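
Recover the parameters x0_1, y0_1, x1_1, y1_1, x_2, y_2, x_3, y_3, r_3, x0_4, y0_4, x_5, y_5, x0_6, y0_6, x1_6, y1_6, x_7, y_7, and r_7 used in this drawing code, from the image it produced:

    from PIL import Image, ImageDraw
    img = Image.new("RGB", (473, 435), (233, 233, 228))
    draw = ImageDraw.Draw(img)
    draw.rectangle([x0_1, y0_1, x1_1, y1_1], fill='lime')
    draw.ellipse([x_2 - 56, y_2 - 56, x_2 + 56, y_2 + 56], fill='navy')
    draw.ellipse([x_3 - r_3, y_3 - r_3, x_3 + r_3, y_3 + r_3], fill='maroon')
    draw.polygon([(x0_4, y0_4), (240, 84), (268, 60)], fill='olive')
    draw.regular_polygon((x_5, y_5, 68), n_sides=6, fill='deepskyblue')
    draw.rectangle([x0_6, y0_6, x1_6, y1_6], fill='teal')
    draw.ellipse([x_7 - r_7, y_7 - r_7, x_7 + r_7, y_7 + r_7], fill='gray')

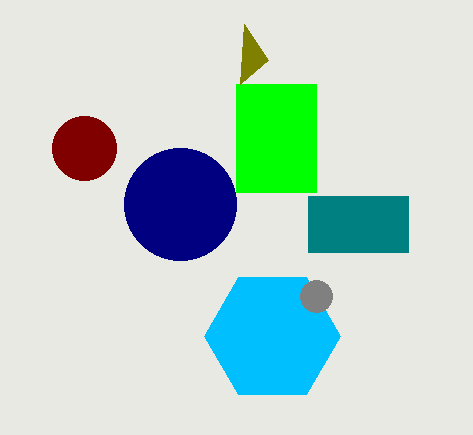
x0_1 = 236, y0_1 = 84, x1_1 = 316, y1_1 = 192, x_2 = 180, y_2 = 204, x_3 = 84, y_3 = 148, r_3 = 32, x0_4 = 244, y0_4 = 24, x_5 = 272, y_5 = 336, x0_6 = 308, y0_6 = 196, x1_6 = 408, y1_6 = 252, x_7 = 316, y_7 = 296, r_7 = 16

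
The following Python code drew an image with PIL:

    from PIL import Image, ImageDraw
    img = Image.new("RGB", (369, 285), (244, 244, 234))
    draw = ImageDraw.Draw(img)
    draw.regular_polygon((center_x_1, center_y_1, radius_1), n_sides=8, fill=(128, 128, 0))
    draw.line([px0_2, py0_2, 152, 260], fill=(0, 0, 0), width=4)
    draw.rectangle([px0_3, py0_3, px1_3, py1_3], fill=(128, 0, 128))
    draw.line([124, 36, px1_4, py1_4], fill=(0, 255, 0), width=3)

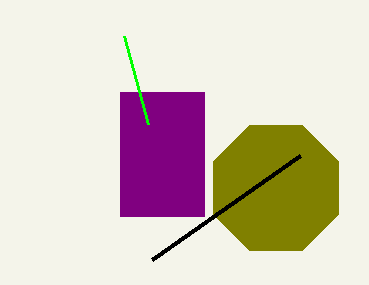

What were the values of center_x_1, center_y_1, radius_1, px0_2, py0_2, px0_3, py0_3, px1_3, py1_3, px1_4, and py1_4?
center_x_1 = 276; center_y_1 = 188; radius_1 = 68; px0_2 = 300; py0_2 = 156; px0_3 = 120; py0_3 = 92; px1_3 = 204; py1_3 = 216; px1_4 = 148; py1_4 = 124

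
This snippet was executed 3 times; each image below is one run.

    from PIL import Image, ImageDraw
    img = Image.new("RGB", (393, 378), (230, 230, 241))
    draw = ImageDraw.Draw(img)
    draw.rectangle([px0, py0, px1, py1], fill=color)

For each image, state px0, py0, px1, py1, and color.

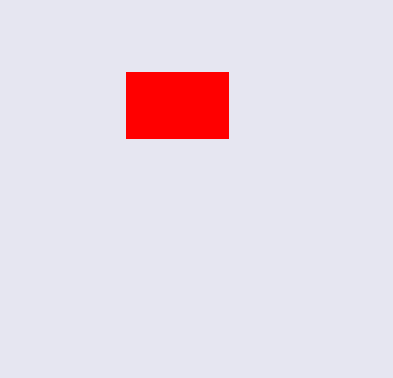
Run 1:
px0 = 126
py0 = 72
px1 = 228
py1 = 138
color = 'red'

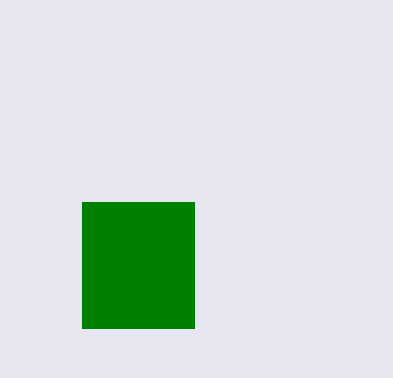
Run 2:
px0 = 82, py0 = 202, px1 = 194, py1 = 328, color = 'green'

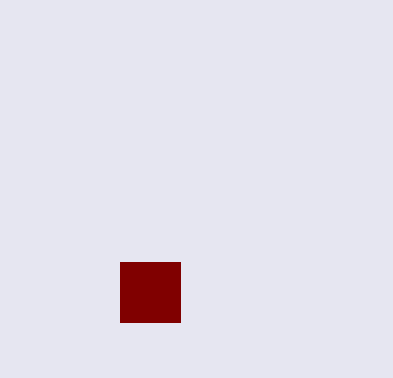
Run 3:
px0 = 120
py0 = 262
px1 = 180
py1 = 322
color = 'maroon'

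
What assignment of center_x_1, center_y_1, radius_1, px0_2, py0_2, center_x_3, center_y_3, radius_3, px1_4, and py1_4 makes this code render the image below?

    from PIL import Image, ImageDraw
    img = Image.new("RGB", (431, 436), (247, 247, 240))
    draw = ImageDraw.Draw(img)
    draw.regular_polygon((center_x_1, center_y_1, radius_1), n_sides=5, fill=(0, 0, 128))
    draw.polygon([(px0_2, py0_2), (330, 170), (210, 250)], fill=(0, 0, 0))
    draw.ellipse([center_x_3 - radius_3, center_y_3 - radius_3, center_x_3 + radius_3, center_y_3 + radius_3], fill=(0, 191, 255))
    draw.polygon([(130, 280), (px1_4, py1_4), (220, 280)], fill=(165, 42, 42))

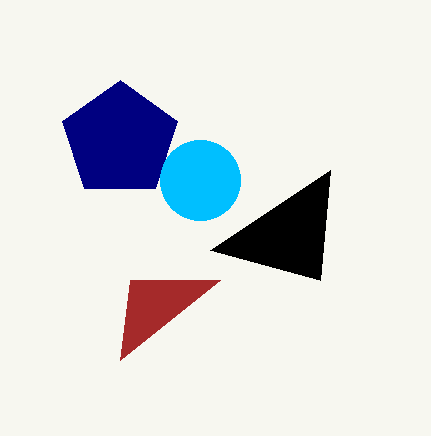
center_x_1 = 120, center_y_1 = 140, radius_1 = 60, px0_2 = 320, py0_2 = 280, center_x_3 = 200, center_y_3 = 180, radius_3 = 40, px1_4 = 120, py1_4 = 360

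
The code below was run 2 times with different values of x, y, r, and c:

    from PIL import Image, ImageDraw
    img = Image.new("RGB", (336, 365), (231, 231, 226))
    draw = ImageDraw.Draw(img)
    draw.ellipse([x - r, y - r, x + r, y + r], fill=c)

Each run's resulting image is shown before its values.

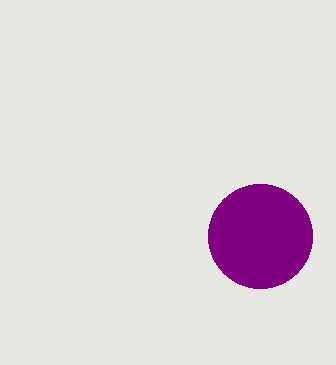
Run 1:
x = 260
y = 236
r = 52
c = 'purple'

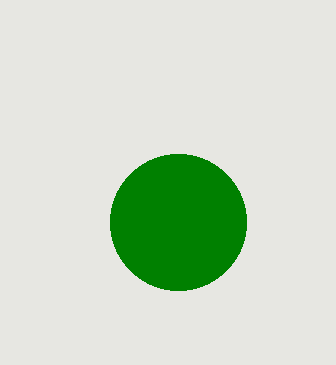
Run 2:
x = 178
y = 222
r = 68
c = 'green'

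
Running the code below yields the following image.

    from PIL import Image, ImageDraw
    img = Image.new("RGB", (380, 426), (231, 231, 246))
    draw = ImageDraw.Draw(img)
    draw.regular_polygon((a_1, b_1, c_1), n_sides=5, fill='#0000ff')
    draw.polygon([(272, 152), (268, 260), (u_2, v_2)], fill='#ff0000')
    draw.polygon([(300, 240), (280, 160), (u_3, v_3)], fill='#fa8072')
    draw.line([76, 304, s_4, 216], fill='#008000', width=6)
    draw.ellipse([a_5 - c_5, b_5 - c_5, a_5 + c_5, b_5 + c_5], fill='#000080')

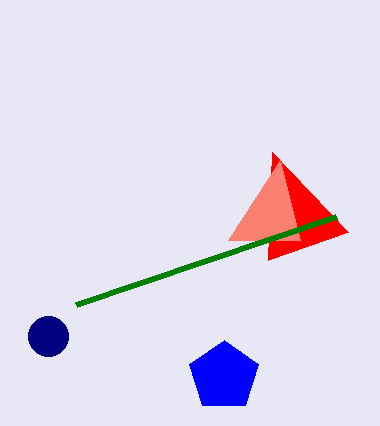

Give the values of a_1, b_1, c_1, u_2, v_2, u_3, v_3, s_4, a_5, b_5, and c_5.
a_1 = 224; b_1 = 376; c_1 = 36; u_2 = 348; v_2 = 232; u_3 = 228; v_3 = 240; s_4 = 336; a_5 = 48; b_5 = 336; c_5 = 20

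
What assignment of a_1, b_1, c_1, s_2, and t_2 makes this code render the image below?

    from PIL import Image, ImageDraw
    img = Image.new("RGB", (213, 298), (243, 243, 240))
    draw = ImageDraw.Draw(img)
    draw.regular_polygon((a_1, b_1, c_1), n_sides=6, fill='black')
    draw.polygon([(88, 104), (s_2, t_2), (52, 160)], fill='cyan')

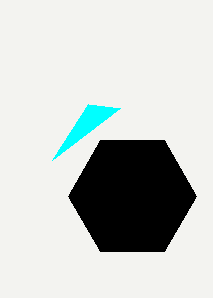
a_1 = 132; b_1 = 196; c_1 = 64; s_2 = 120; t_2 = 108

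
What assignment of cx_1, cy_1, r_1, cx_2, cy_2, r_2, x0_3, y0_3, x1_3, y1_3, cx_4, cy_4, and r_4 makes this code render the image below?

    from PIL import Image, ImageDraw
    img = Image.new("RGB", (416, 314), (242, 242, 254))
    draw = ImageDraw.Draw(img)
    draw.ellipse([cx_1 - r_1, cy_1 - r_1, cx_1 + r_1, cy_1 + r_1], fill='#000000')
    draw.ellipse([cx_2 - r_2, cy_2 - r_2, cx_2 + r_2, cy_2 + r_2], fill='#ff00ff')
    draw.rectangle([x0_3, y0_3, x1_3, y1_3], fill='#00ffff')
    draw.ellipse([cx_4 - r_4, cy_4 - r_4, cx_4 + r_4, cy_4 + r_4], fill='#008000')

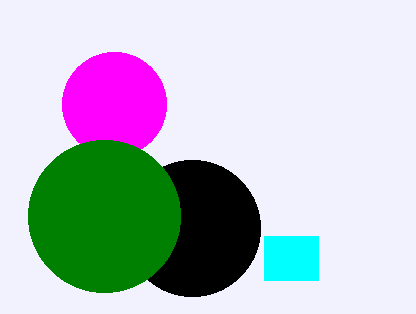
cx_1 = 192; cy_1 = 228; r_1 = 68; cx_2 = 114; cy_2 = 104; r_2 = 52; x0_3 = 264; y0_3 = 236; x1_3 = 318; y1_3 = 280; cx_4 = 104; cy_4 = 216; r_4 = 76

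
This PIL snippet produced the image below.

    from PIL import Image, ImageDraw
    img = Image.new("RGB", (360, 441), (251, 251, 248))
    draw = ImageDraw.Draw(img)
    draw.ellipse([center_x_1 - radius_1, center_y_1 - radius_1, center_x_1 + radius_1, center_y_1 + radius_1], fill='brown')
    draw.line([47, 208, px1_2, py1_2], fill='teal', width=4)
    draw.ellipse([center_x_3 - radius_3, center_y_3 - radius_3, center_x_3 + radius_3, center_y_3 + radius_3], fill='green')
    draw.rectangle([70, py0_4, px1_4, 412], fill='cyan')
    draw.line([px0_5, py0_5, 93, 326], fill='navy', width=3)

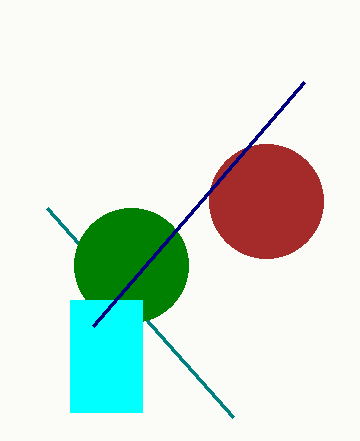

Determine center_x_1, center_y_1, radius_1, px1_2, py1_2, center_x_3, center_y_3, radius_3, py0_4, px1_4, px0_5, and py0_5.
center_x_1 = 266
center_y_1 = 201
radius_1 = 57
px1_2 = 233
py1_2 = 417
center_x_3 = 131
center_y_3 = 265
radius_3 = 57
py0_4 = 300
px1_4 = 142
px0_5 = 304
py0_5 = 82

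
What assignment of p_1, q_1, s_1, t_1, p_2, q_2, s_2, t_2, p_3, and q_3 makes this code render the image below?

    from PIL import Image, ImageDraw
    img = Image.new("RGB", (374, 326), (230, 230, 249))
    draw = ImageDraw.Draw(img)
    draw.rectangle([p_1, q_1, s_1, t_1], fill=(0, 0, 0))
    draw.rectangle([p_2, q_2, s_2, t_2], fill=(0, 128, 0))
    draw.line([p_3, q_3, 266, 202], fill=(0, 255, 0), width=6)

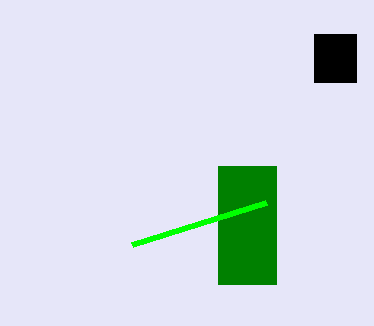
p_1 = 314; q_1 = 34; s_1 = 356; t_1 = 82; p_2 = 218; q_2 = 166; s_2 = 276; t_2 = 284; p_3 = 132; q_3 = 244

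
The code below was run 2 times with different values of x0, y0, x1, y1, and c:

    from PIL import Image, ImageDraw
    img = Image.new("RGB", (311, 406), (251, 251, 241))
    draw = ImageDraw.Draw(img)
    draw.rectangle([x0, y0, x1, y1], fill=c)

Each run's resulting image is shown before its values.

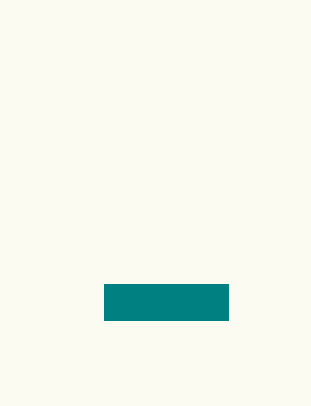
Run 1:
x0 = 104
y0 = 284
x1 = 228
y1 = 320
c = 'teal'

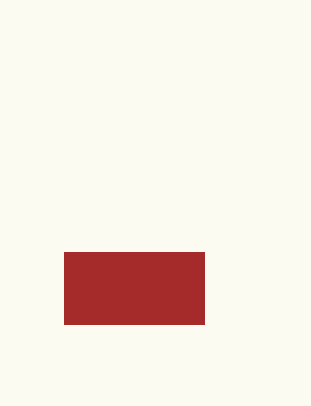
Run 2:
x0 = 64, y0 = 252, x1 = 204, y1 = 324, c = 'brown'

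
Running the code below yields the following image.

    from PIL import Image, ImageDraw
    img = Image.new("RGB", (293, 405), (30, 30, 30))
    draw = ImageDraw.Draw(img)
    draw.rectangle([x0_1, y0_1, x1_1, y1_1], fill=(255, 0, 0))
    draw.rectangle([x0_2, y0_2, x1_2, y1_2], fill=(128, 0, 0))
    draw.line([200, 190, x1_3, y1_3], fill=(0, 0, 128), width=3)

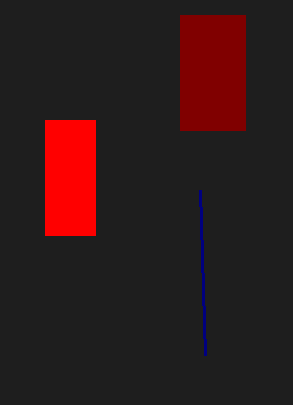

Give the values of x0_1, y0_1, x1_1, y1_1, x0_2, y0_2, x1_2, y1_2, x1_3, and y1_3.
x0_1 = 45; y0_1 = 120; x1_1 = 95; y1_1 = 235; x0_2 = 180; y0_2 = 15; x1_2 = 245; y1_2 = 130; x1_3 = 205; y1_3 = 355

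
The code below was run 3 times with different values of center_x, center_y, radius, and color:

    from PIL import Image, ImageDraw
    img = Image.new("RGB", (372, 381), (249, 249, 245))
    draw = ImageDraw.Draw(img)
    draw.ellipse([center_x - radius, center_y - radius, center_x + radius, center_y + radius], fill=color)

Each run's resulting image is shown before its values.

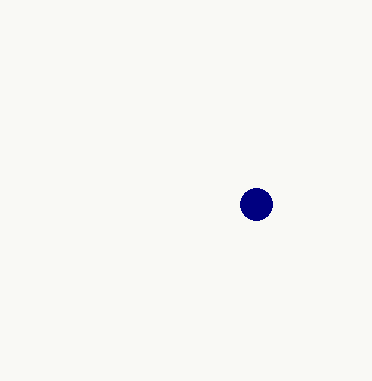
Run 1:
center_x = 256; center_y = 204; radius = 16; color = 'navy'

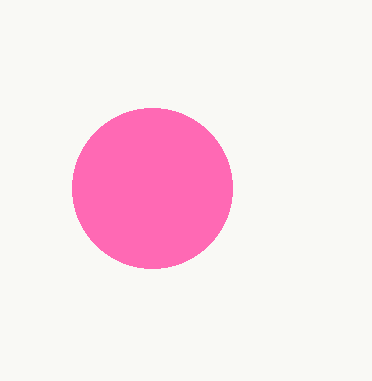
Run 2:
center_x = 152; center_y = 188; radius = 80; color = 'hotpink'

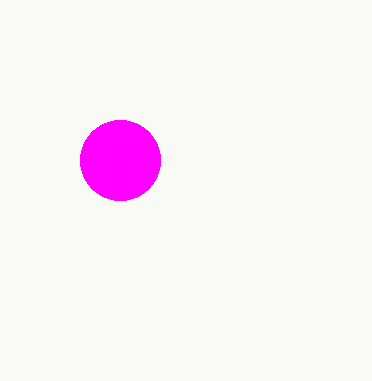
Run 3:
center_x = 120, center_y = 160, radius = 40, color = 'magenta'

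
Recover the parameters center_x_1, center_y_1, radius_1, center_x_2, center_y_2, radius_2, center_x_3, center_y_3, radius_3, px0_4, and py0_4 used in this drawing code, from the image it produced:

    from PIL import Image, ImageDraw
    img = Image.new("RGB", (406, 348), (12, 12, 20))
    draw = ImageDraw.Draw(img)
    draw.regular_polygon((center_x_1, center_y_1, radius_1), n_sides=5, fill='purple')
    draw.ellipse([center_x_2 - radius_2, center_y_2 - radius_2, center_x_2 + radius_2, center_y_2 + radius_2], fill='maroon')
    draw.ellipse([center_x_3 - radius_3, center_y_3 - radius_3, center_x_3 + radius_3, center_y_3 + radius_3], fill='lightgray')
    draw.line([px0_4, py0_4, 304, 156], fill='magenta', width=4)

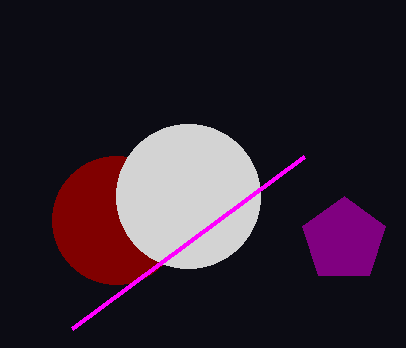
center_x_1 = 344; center_y_1 = 240; radius_1 = 44; center_x_2 = 116; center_y_2 = 220; radius_2 = 64; center_x_3 = 188; center_y_3 = 196; radius_3 = 72; px0_4 = 72; py0_4 = 328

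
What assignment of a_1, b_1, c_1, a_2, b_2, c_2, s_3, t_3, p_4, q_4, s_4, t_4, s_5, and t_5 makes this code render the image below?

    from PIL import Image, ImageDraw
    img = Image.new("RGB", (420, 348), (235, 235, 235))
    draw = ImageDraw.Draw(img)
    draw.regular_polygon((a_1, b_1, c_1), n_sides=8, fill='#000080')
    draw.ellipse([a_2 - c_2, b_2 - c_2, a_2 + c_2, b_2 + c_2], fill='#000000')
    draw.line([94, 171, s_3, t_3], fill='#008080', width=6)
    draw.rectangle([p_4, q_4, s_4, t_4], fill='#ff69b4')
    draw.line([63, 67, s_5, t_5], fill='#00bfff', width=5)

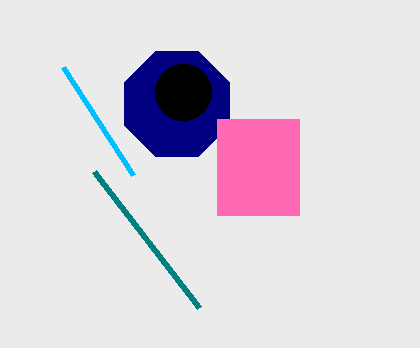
a_1 = 177, b_1 = 104, c_1 = 57, a_2 = 183, b_2 = 92, c_2 = 28, s_3 = 199, t_3 = 307, p_4 = 217, q_4 = 119, s_4 = 299, t_4 = 215, s_5 = 133, t_5 = 175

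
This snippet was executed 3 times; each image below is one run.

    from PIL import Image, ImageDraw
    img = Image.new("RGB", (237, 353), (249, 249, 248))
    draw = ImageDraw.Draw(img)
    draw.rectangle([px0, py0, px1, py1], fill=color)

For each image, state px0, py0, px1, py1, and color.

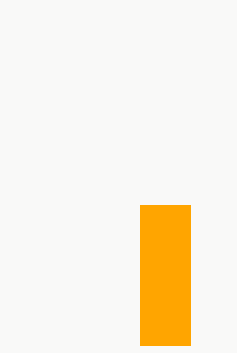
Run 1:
px0 = 140; py0 = 205; px1 = 190; py1 = 345; color = 'orange'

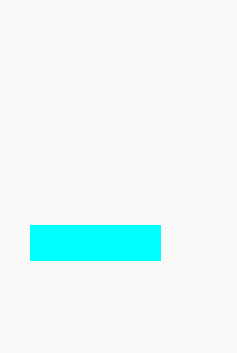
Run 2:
px0 = 30; py0 = 225; px1 = 160; py1 = 260; color = 'cyan'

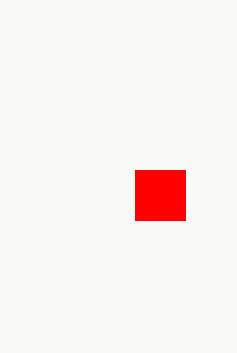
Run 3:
px0 = 135, py0 = 170, px1 = 185, py1 = 220, color = 'red'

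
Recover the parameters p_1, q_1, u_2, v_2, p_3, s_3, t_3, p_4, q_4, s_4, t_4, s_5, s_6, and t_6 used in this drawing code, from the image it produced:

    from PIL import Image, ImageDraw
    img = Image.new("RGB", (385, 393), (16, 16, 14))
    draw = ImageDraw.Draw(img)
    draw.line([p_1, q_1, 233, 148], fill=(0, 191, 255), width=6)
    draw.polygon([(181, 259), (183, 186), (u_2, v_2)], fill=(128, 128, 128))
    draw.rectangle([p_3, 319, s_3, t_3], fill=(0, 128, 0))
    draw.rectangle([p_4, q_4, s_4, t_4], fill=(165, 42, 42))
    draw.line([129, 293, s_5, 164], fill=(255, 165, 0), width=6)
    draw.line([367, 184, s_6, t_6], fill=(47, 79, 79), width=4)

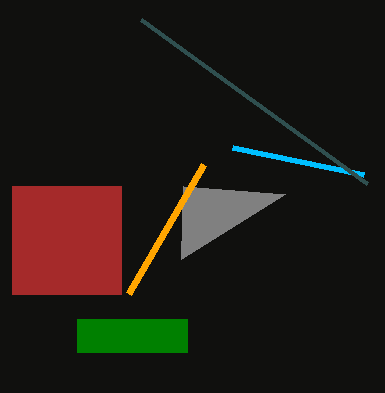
p_1 = 364, q_1 = 175, u_2 = 285, v_2 = 194, p_3 = 77, s_3 = 187, t_3 = 352, p_4 = 12, q_4 = 186, s_4 = 121, t_4 = 294, s_5 = 204, s_6 = 141, t_6 = 20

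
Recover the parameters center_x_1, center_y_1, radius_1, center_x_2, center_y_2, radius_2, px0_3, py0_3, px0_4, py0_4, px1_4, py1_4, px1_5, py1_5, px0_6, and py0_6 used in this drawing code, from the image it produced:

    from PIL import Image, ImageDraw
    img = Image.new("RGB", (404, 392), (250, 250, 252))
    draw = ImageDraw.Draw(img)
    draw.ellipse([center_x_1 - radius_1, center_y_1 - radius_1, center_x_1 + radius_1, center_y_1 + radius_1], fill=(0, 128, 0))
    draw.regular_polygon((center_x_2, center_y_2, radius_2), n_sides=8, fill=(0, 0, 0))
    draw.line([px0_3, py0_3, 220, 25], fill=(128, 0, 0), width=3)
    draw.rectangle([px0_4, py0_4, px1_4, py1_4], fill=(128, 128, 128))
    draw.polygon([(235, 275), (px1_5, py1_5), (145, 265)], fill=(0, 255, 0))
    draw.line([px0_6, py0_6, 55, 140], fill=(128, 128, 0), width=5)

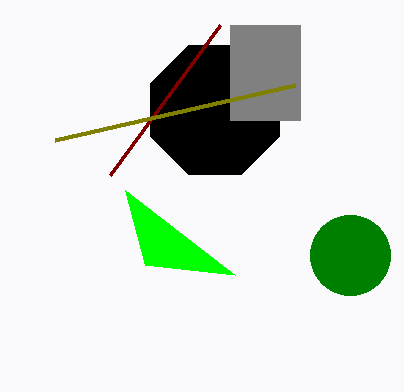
center_x_1 = 350; center_y_1 = 255; radius_1 = 40; center_x_2 = 215; center_y_2 = 110; radius_2 = 70; px0_3 = 110; py0_3 = 175; px0_4 = 230; py0_4 = 25; px1_4 = 300; py1_4 = 120; px1_5 = 125; py1_5 = 190; px0_6 = 295; py0_6 = 85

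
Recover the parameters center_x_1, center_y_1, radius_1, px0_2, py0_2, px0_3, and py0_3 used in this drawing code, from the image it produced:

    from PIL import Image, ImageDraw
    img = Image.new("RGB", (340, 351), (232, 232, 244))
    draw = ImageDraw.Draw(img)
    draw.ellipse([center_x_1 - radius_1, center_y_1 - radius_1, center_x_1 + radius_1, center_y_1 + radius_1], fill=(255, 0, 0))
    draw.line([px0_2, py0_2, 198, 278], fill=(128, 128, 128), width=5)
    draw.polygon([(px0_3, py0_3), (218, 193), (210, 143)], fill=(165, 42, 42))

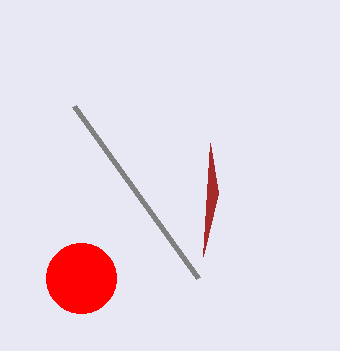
center_x_1 = 81
center_y_1 = 278
radius_1 = 35
px0_2 = 74
py0_2 = 106
px0_3 = 203
py0_3 = 256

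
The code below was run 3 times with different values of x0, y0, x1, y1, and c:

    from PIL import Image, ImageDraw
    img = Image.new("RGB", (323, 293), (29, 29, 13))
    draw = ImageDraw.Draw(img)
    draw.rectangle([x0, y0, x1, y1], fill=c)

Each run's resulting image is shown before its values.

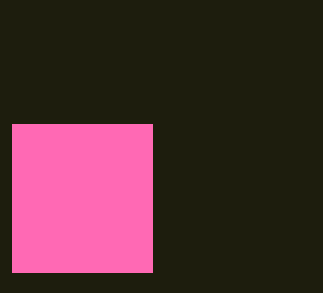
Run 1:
x0 = 12
y0 = 124
x1 = 152
y1 = 272
c = 'hotpink'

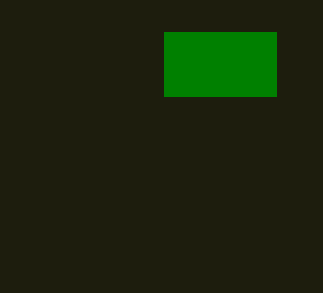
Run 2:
x0 = 164
y0 = 32
x1 = 276
y1 = 96
c = 'green'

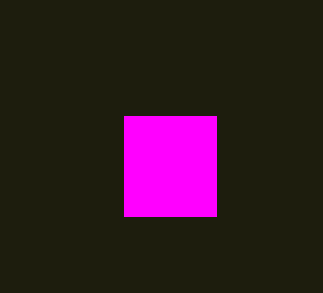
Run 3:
x0 = 124, y0 = 116, x1 = 216, y1 = 216, c = 'magenta'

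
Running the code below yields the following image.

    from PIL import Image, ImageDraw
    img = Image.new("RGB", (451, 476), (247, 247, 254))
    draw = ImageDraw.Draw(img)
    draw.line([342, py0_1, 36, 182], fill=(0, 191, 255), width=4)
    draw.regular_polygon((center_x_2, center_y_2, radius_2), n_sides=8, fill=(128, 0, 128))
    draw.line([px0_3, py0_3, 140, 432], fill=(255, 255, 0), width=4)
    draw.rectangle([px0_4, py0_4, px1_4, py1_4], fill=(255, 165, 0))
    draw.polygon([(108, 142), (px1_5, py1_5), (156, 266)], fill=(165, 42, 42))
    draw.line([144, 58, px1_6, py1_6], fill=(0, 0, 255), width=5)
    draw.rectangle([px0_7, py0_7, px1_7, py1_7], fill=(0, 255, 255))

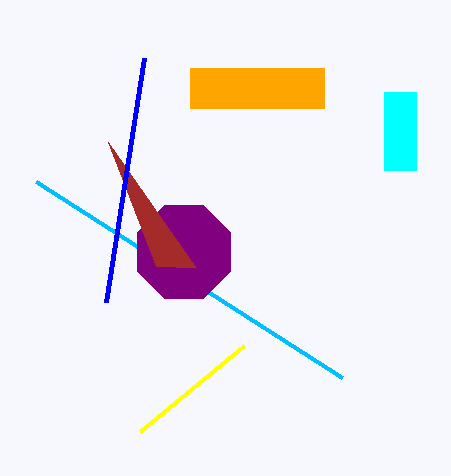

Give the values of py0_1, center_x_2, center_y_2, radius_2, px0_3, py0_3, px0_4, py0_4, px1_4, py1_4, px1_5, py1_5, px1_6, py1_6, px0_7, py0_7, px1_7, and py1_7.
py0_1 = 378; center_x_2 = 184; center_y_2 = 252; radius_2 = 50; px0_3 = 244; py0_3 = 346; px0_4 = 190; py0_4 = 68; px1_4 = 324; py1_4 = 108; px1_5 = 196; py1_5 = 268; px1_6 = 106; py1_6 = 302; px0_7 = 384; py0_7 = 92; px1_7 = 416; py1_7 = 170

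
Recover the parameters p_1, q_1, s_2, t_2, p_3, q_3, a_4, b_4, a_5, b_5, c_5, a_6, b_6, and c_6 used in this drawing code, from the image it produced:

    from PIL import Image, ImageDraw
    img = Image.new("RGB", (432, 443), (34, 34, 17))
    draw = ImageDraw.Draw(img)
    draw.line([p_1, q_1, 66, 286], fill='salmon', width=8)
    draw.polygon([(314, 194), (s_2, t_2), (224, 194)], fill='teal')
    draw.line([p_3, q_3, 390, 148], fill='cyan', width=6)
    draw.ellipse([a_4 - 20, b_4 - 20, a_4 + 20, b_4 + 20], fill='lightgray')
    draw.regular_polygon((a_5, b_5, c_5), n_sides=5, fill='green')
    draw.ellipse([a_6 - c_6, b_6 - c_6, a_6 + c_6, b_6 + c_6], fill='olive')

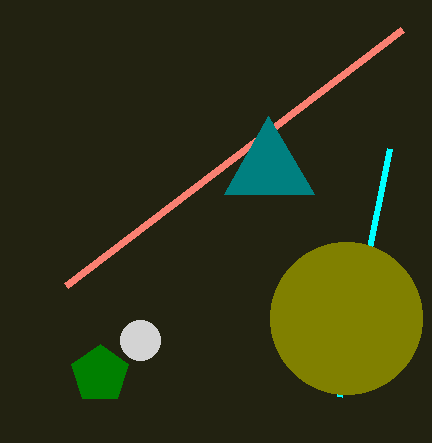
p_1 = 402
q_1 = 30
s_2 = 268
t_2 = 116
p_3 = 340
q_3 = 396
a_4 = 140
b_4 = 340
a_5 = 100
b_5 = 374
c_5 = 30
a_6 = 346
b_6 = 318
c_6 = 76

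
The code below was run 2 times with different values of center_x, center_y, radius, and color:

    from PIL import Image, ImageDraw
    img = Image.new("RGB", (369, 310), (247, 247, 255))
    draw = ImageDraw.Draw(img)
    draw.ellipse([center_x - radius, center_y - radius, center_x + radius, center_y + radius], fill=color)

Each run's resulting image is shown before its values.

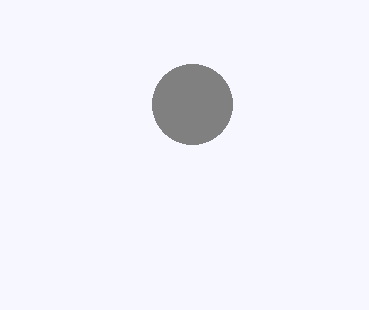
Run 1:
center_x = 192; center_y = 104; radius = 40; color = 'gray'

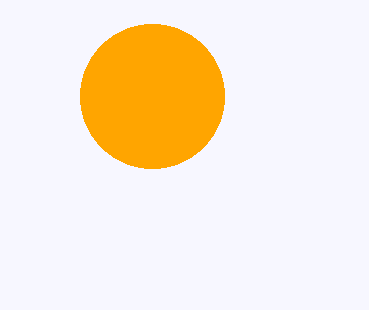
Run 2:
center_x = 152
center_y = 96
radius = 72
color = 'orange'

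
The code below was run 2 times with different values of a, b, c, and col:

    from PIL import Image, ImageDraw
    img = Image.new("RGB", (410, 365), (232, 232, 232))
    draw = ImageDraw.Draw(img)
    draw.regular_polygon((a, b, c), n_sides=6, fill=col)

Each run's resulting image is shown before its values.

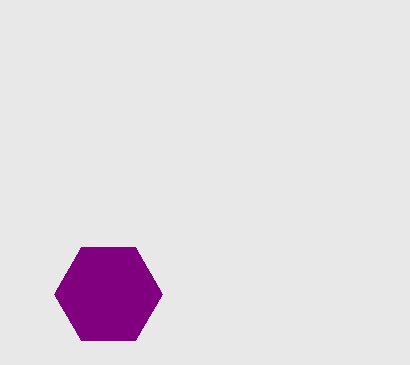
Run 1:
a = 108
b = 294
c = 54
col = 'purple'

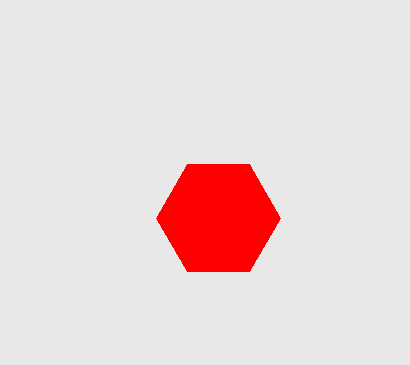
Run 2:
a = 218; b = 218; c = 62; col = 'red'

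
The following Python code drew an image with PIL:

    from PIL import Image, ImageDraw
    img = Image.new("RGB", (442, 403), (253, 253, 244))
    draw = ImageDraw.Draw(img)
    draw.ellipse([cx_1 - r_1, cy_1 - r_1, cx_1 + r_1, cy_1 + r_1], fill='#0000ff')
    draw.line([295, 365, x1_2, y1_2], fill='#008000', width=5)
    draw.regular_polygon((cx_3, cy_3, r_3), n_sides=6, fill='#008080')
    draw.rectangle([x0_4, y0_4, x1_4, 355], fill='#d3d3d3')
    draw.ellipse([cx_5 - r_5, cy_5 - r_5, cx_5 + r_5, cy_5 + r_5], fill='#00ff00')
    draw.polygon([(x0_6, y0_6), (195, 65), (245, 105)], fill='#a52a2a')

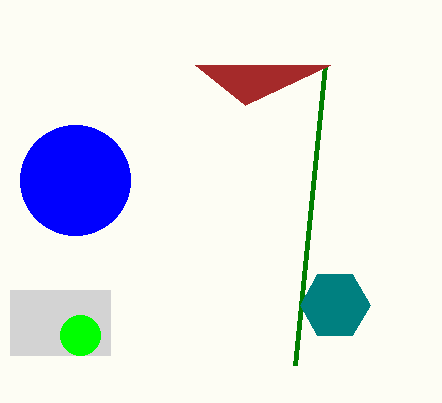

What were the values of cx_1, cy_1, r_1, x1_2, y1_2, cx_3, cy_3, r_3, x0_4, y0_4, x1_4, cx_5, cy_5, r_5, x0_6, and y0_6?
cx_1 = 75
cy_1 = 180
r_1 = 55
x1_2 = 325
y1_2 = 65
cx_3 = 335
cy_3 = 305
r_3 = 35
x0_4 = 10
y0_4 = 290
x1_4 = 110
cx_5 = 80
cy_5 = 335
r_5 = 20
x0_6 = 330
y0_6 = 65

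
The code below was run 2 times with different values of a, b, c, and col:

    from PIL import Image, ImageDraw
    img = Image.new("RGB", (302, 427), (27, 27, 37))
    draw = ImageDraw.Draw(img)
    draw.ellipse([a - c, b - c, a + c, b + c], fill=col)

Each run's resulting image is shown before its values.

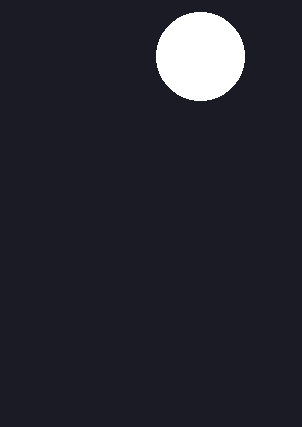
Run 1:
a = 200; b = 56; c = 44; col = 'white'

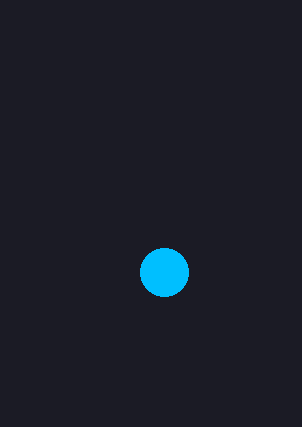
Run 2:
a = 164, b = 272, c = 24, col = 'deepskyblue'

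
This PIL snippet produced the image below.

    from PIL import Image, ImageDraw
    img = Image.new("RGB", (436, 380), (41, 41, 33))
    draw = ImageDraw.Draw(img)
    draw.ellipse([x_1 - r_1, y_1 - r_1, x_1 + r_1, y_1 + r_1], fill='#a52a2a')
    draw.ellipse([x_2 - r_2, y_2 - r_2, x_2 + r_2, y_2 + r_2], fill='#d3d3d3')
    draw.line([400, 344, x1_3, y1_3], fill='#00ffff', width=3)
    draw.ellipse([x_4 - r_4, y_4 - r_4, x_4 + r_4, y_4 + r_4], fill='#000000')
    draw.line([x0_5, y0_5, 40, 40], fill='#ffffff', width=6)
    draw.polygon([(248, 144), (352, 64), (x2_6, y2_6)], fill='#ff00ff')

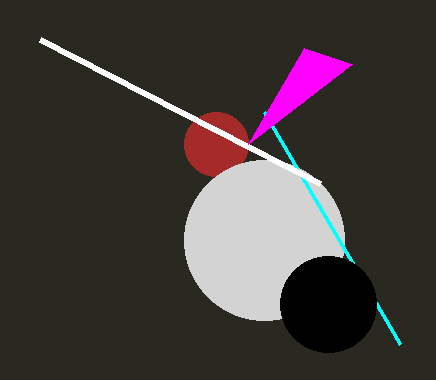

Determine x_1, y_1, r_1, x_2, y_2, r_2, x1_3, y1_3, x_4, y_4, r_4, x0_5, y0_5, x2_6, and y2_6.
x_1 = 216
y_1 = 144
r_1 = 32
x_2 = 264
y_2 = 240
r_2 = 80
x1_3 = 264
y1_3 = 112
x_4 = 328
y_4 = 304
r_4 = 48
x0_5 = 320
y0_5 = 184
x2_6 = 304
y2_6 = 48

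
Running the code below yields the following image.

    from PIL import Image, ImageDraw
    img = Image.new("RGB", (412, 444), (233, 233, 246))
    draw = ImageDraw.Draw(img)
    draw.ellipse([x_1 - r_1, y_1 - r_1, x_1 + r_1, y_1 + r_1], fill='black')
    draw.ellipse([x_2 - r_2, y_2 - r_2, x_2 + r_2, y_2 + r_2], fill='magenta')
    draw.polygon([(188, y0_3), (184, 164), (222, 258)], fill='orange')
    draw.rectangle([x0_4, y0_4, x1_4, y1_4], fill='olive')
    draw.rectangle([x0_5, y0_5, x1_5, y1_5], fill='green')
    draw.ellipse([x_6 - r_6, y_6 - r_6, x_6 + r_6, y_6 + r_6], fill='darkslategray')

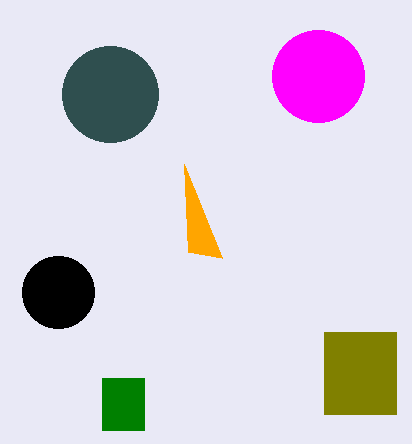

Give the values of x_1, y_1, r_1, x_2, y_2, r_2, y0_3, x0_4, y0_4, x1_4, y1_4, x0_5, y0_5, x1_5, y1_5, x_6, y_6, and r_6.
x_1 = 58, y_1 = 292, r_1 = 36, x_2 = 318, y_2 = 76, r_2 = 46, y0_3 = 252, x0_4 = 324, y0_4 = 332, x1_4 = 396, y1_4 = 414, x0_5 = 102, y0_5 = 378, x1_5 = 144, y1_5 = 430, x_6 = 110, y_6 = 94, r_6 = 48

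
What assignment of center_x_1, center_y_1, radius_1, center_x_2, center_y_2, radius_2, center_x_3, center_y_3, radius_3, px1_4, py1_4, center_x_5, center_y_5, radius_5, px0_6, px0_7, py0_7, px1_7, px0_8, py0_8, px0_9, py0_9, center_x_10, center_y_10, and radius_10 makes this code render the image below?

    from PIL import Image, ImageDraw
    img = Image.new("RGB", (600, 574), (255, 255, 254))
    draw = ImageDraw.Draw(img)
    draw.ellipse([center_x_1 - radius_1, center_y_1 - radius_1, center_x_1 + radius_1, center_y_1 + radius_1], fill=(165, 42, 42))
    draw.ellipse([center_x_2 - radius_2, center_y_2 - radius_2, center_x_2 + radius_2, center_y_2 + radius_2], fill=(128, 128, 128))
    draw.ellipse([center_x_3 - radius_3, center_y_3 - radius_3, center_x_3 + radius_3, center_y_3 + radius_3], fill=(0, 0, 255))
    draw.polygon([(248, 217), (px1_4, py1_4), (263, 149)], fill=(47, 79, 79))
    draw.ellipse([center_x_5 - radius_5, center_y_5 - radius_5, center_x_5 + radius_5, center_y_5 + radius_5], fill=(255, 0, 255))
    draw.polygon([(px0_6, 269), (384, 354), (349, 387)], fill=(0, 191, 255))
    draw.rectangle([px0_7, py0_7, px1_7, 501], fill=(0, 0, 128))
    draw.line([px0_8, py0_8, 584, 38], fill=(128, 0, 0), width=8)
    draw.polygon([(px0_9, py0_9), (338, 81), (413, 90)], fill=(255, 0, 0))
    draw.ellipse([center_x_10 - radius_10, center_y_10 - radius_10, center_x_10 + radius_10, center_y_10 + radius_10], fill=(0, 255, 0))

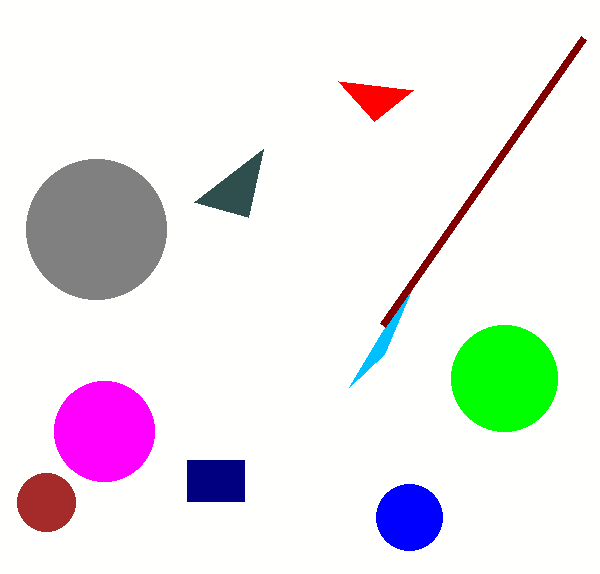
center_x_1 = 46; center_y_1 = 502; radius_1 = 29; center_x_2 = 96; center_y_2 = 229; radius_2 = 70; center_x_3 = 409; center_y_3 = 517; radius_3 = 33; px1_4 = 194; py1_4 = 202; center_x_5 = 104; center_y_5 = 431; radius_5 = 50; px0_6 = 420; px0_7 = 187; py0_7 = 460; px1_7 = 244; px0_8 = 383; py0_8 = 325; px0_9 = 374; py0_9 = 121; center_x_10 = 504; center_y_10 = 378; radius_10 = 53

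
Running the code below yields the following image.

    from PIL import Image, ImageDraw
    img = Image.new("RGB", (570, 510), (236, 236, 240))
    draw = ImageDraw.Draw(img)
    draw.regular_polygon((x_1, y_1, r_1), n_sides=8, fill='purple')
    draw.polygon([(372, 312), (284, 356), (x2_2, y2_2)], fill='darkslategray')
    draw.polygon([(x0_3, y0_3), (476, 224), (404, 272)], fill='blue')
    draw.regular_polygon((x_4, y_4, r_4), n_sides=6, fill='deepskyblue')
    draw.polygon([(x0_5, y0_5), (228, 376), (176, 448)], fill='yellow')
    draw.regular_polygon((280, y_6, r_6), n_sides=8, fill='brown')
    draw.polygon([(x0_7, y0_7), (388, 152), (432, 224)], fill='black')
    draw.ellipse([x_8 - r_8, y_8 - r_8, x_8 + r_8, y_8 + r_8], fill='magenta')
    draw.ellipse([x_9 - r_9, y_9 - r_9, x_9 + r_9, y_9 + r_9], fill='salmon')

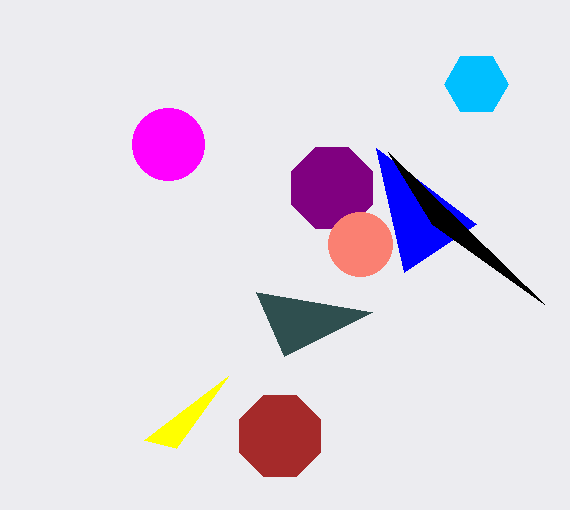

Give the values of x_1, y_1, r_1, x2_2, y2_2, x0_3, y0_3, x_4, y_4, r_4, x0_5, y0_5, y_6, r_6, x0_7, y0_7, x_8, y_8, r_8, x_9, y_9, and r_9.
x_1 = 332
y_1 = 188
r_1 = 44
x2_2 = 256
y2_2 = 292
x0_3 = 376
y0_3 = 148
x_4 = 476
y_4 = 84
r_4 = 32
x0_5 = 144
y0_5 = 440
y_6 = 436
r_6 = 44
x0_7 = 544
y0_7 = 304
x_8 = 168
y_8 = 144
r_8 = 36
x_9 = 360
y_9 = 244
r_9 = 32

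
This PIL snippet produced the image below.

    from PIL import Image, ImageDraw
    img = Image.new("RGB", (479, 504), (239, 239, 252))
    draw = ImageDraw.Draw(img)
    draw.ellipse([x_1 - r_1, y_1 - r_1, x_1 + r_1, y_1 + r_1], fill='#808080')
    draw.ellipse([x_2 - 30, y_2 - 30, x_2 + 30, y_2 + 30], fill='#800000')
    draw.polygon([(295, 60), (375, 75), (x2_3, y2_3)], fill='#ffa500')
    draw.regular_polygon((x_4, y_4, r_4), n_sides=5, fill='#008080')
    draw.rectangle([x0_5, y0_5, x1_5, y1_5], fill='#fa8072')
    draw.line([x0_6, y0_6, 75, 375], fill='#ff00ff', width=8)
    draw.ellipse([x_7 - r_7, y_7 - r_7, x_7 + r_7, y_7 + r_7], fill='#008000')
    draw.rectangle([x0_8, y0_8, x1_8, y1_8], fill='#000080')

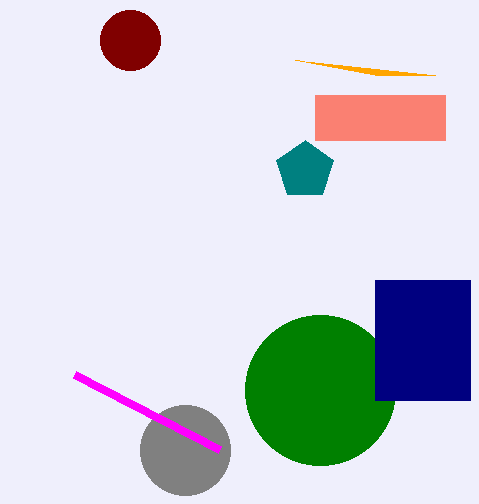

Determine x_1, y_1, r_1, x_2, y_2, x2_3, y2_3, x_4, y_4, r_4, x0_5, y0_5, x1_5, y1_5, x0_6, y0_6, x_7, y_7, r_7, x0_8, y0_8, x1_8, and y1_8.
x_1 = 185, y_1 = 450, r_1 = 45, x_2 = 130, y_2 = 40, x2_3 = 435, y2_3 = 75, x_4 = 305, y_4 = 170, r_4 = 30, x0_5 = 315, y0_5 = 95, x1_5 = 445, y1_5 = 140, x0_6 = 220, y0_6 = 450, x_7 = 320, y_7 = 390, r_7 = 75, x0_8 = 375, y0_8 = 280, x1_8 = 470, y1_8 = 400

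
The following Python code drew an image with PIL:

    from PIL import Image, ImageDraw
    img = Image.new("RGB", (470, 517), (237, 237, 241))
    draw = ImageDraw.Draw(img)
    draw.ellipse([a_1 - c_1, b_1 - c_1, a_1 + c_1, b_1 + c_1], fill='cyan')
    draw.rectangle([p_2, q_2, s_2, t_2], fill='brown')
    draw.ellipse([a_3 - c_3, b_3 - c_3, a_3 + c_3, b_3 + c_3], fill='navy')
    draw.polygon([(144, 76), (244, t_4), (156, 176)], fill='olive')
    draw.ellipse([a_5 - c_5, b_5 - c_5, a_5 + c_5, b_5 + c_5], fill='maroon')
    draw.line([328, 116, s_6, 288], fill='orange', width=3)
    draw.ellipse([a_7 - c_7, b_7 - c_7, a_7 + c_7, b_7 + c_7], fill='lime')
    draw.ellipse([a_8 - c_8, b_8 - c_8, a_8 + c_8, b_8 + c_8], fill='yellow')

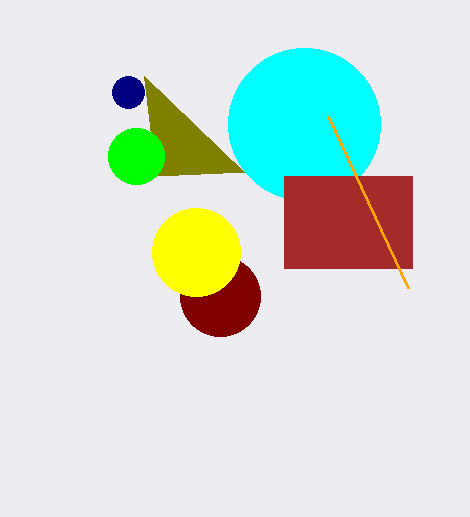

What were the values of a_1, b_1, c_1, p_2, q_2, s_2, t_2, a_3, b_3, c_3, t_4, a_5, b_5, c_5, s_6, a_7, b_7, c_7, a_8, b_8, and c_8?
a_1 = 304
b_1 = 124
c_1 = 76
p_2 = 284
q_2 = 176
s_2 = 412
t_2 = 268
a_3 = 128
b_3 = 92
c_3 = 16
t_4 = 172
a_5 = 220
b_5 = 296
c_5 = 40
s_6 = 408
a_7 = 136
b_7 = 156
c_7 = 28
a_8 = 196
b_8 = 252
c_8 = 44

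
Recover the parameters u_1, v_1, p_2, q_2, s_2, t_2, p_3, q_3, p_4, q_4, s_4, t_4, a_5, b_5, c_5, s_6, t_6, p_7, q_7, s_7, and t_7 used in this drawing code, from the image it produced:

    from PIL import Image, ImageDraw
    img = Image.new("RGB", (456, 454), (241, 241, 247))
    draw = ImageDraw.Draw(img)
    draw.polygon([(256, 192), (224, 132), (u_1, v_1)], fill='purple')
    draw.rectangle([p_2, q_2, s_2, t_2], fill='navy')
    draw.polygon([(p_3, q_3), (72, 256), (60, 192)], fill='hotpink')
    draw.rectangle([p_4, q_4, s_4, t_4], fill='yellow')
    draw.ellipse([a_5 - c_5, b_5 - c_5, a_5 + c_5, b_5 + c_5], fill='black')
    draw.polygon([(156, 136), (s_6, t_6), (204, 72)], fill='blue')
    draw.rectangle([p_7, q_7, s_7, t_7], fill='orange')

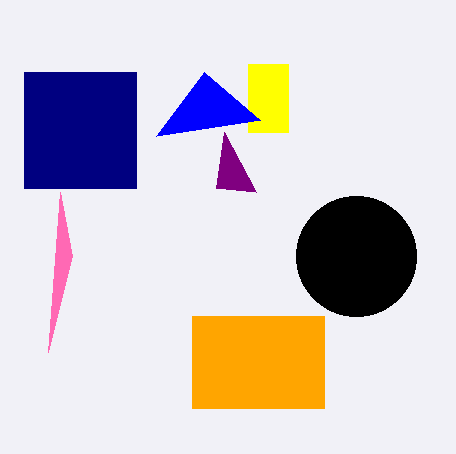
u_1 = 216
v_1 = 188
p_2 = 24
q_2 = 72
s_2 = 136
t_2 = 188
p_3 = 48
q_3 = 352
p_4 = 248
q_4 = 64
s_4 = 288
t_4 = 132
a_5 = 356
b_5 = 256
c_5 = 60
s_6 = 260
t_6 = 120
p_7 = 192
q_7 = 316
s_7 = 324
t_7 = 408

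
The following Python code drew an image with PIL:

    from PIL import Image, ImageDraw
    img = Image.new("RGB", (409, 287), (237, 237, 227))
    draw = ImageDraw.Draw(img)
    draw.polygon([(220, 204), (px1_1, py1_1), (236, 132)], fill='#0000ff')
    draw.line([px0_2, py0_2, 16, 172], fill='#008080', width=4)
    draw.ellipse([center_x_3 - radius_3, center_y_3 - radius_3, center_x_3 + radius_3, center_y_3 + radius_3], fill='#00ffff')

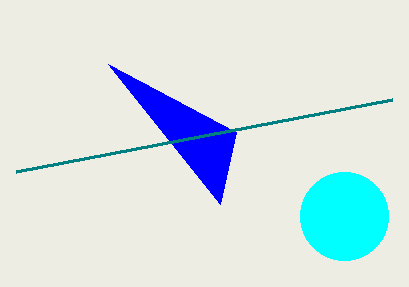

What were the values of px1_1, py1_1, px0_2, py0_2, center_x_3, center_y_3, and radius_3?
px1_1 = 108
py1_1 = 64
px0_2 = 392
py0_2 = 100
center_x_3 = 344
center_y_3 = 216
radius_3 = 44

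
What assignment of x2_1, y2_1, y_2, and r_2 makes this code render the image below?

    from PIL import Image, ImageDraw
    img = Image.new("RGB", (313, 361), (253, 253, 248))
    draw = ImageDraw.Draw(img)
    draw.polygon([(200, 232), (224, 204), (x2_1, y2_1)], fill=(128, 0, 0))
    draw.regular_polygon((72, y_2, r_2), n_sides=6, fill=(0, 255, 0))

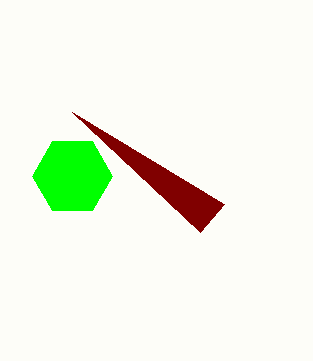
x2_1 = 72; y2_1 = 112; y_2 = 176; r_2 = 40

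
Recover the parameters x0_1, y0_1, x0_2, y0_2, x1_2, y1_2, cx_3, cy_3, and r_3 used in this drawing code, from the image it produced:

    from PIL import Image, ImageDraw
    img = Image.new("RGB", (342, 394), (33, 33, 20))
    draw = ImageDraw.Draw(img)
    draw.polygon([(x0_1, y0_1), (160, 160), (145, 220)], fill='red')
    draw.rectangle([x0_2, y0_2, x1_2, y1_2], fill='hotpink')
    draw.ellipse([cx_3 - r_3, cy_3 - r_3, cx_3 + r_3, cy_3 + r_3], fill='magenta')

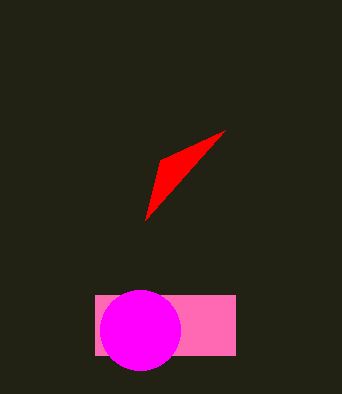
x0_1 = 225; y0_1 = 130; x0_2 = 95; y0_2 = 295; x1_2 = 235; y1_2 = 355; cx_3 = 140; cy_3 = 330; r_3 = 40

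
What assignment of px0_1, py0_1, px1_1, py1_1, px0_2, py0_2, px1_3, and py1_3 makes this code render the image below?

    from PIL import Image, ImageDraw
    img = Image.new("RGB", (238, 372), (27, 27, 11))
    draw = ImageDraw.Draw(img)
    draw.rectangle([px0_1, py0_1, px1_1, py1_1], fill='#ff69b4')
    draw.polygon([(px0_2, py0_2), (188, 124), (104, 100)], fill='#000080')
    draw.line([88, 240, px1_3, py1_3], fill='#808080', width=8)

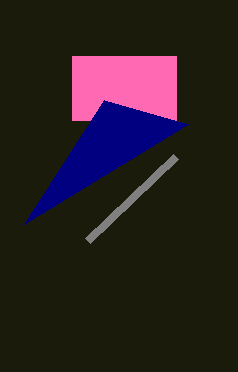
px0_1 = 72; py0_1 = 56; px1_1 = 176; py1_1 = 120; px0_2 = 24; py0_2 = 224; px1_3 = 176; py1_3 = 156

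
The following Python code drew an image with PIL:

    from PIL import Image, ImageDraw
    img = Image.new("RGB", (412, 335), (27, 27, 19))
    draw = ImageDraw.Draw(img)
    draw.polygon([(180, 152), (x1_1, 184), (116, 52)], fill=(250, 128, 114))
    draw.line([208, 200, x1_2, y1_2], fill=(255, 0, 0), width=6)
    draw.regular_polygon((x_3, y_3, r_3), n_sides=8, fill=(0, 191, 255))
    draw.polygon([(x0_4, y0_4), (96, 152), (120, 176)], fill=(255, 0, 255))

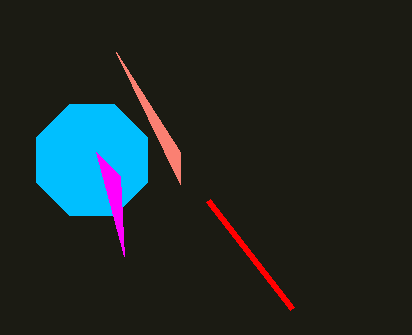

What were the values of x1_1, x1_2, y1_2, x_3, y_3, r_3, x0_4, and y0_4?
x1_1 = 180; x1_2 = 292; y1_2 = 308; x_3 = 92; y_3 = 160; r_3 = 60; x0_4 = 124; y0_4 = 256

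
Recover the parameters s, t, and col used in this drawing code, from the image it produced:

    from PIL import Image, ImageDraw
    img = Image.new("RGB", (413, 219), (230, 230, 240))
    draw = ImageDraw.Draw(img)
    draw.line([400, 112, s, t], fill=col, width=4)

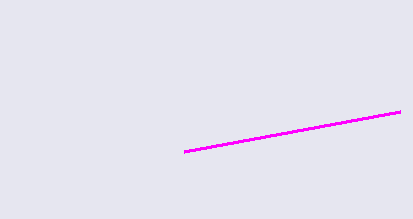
s = 184, t = 152, col = 'magenta'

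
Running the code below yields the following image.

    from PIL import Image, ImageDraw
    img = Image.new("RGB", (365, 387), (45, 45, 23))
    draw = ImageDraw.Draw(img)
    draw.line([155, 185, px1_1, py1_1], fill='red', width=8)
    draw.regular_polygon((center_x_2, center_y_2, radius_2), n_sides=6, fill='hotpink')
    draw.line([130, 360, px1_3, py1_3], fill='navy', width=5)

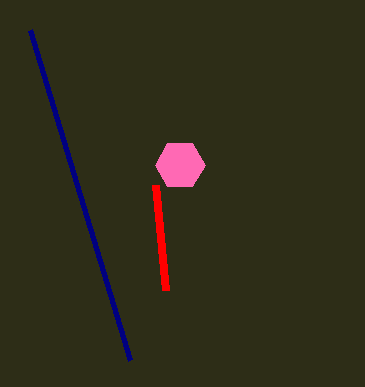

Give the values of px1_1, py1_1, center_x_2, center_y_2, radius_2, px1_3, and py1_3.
px1_1 = 165; py1_1 = 290; center_x_2 = 180; center_y_2 = 165; radius_2 = 25; px1_3 = 30; py1_3 = 30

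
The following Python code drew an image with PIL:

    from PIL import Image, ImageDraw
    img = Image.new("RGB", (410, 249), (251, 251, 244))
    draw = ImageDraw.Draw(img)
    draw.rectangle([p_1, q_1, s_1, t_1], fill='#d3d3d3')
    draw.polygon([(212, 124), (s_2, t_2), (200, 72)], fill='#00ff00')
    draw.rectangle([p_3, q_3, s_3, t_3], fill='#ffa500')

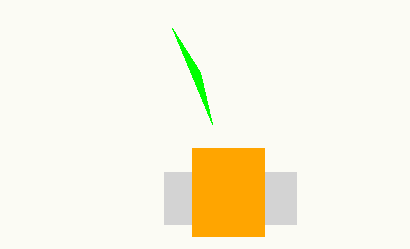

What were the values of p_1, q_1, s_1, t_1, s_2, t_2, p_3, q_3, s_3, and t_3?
p_1 = 164, q_1 = 172, s_1 = 296, t_1 = 224, s_2 = 172, t_2 = 28, p_3 = 192, q_3 = 148, s_3 = 264, t_3 = 236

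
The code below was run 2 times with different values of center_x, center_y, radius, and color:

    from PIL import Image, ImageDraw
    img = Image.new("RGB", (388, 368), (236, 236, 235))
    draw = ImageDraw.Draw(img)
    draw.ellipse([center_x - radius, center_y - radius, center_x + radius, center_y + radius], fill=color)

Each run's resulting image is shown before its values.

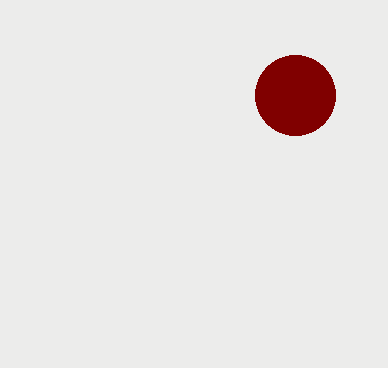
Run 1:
center_x = 295, center_y = 95, radius = 40, color = 'maroon'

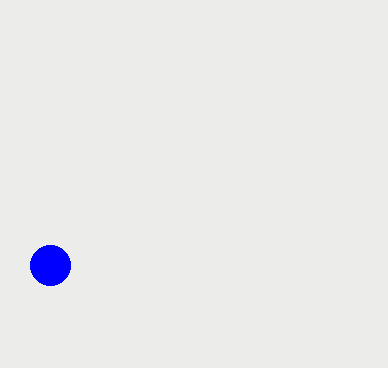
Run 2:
center_x = 50, center_y = 265, radius = 20, color = 'blue'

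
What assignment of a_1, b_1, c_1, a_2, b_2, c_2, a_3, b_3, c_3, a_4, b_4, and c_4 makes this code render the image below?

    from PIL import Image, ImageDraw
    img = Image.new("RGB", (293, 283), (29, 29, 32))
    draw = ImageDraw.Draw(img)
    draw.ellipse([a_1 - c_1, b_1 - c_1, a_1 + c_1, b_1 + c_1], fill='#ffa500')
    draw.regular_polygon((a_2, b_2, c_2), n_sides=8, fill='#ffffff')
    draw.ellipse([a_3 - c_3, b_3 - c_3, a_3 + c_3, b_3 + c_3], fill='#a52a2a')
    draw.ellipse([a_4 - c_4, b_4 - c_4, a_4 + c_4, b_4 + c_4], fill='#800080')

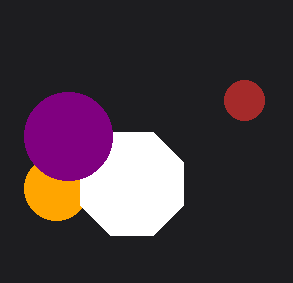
a_1 = 56
b_1 = 188
c_1 = 32
a_2 = 132
b_2 = 184
c_2 = 56
a_3 = 244
b_3 = 100
c_3 = 20
a_4 = 68
b_4 = 136
c_4 = 44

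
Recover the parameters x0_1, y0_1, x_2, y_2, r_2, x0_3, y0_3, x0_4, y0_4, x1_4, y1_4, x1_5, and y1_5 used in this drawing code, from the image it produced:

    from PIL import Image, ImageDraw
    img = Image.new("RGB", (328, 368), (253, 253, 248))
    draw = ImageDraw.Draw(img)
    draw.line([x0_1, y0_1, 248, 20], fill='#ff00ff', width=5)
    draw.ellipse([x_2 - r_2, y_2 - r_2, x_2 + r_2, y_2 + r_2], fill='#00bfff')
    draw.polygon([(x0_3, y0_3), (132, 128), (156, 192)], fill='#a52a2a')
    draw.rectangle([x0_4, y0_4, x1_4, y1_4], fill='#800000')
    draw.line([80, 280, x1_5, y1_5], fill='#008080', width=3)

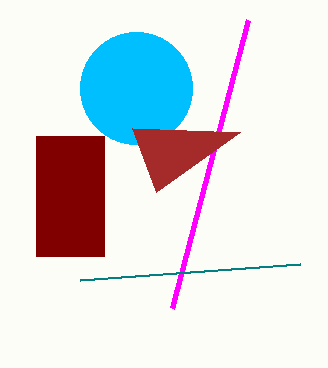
x0_1 = 172; y0_1 = 308; x_2 = 136; y_2 = 88; r_2 = 56; x0_3 = 240; y0_3 = 132; x0_4 = 36; y0_4 = 136; x1_4 = 104; y1_4 = 256; x1_5 = 300; y1_5 = 264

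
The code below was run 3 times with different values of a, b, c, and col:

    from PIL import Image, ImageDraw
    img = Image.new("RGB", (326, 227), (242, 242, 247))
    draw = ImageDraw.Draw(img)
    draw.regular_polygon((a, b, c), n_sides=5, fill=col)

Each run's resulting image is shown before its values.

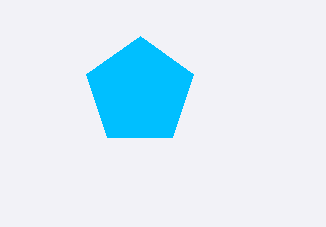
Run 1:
a = 140; b = 92; c = 56; col = 'deepskyblue'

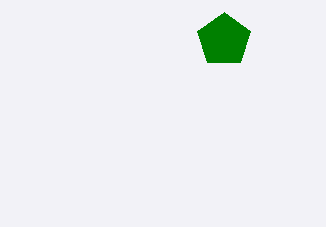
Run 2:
a = 224
b = 40
c = 28
col = 'green'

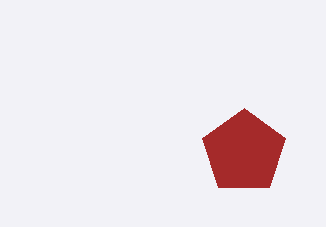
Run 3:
a = 244
b = 152
c = 44
col = 'brown'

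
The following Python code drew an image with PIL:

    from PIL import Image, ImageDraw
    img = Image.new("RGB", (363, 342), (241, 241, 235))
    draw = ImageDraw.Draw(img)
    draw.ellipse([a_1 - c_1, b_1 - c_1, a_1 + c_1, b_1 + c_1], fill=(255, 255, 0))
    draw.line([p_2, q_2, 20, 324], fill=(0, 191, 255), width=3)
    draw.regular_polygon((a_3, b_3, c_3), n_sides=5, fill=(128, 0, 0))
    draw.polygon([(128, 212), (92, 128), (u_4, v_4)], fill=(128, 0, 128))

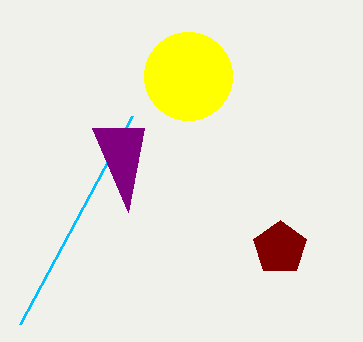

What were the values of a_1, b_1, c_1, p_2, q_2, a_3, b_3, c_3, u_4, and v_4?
a_1 = 188
b_1 = 76
c_1 = 44
p_2 = 132
q_2 = 116
a_3 = 280
b_3 = 248
c_3 = 28
u_4 = 144
v_4 = 128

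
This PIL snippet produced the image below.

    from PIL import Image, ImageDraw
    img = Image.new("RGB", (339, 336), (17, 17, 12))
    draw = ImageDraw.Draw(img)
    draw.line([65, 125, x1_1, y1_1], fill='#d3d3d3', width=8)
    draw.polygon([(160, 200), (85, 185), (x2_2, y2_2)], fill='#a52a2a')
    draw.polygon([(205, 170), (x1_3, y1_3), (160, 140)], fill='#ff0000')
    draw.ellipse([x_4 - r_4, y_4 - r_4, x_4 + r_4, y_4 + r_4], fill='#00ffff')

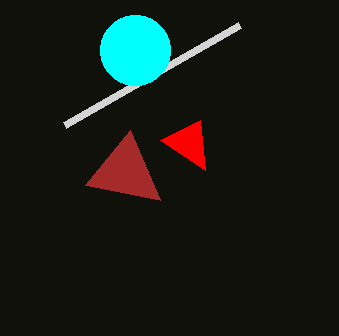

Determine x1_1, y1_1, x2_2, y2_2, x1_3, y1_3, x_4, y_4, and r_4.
x1_1 = 240, y1_1 = 25, x2_2 = 130, y2_2 = 130, x1_3 = 200, y1_3 = 120, x_4 = 135, y_4 = 50, r_4 = 35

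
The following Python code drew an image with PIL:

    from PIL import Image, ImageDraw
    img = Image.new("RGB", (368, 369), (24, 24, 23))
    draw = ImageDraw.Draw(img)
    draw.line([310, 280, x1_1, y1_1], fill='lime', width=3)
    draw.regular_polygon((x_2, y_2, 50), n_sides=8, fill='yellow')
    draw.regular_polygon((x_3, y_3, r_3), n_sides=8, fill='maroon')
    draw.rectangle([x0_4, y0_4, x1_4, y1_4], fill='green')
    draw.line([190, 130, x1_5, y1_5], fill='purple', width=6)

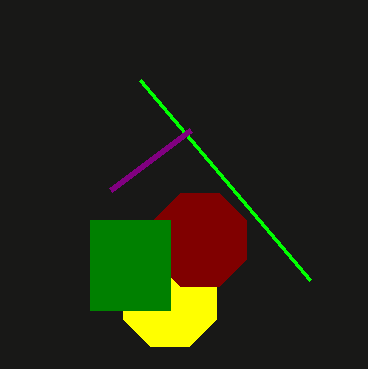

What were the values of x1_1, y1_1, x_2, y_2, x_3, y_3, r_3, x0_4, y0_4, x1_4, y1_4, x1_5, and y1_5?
x1_1 = 140
y1_1 = 80
x_2 = 170
y_2 = 300
x_3 = 200
y_3 = 240
r_3 = 50
x0_4 = 90
y0_4 = 220
x1_4 = 170
y1_4 = 310
x1_5 = 110
y1_5 = 190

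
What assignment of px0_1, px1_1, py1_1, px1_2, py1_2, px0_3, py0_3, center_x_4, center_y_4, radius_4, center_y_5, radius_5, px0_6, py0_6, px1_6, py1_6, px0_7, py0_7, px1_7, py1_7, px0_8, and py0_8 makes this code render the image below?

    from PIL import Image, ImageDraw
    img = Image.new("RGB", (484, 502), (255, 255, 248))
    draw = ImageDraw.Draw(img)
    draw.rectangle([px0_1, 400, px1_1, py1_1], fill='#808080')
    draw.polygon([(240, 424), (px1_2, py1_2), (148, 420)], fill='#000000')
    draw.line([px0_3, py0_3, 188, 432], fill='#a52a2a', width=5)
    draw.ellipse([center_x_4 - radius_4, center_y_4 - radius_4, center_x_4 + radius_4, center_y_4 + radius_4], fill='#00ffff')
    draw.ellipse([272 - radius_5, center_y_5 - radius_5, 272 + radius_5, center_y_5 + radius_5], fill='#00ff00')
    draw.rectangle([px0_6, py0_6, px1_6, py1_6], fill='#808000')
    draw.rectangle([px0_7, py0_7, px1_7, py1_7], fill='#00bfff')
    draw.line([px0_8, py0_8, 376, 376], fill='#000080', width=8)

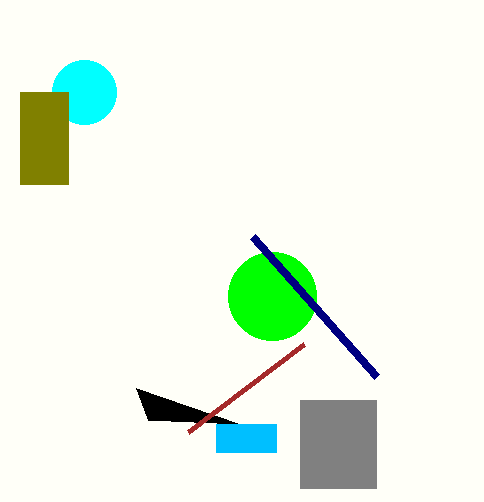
px0_1 = 300, px1_1 = 376, py1_1 = 488, px1_2 = 136, py1_2 = 388, px0_3 = 304, py0_3 = 344, center_x_4 = 84, center_y_4 = 92, radius_4 = 32, center_y_5 = 296, radius_5 = 44, px0_6 = 20, py0_6 = 92, px1_6 = 68, py1_6 = 184, px0_7 = 216, py0_7 = 424, px1_7 = 276, py1_7 = 452, px0_8 = 252, py0_8 = 236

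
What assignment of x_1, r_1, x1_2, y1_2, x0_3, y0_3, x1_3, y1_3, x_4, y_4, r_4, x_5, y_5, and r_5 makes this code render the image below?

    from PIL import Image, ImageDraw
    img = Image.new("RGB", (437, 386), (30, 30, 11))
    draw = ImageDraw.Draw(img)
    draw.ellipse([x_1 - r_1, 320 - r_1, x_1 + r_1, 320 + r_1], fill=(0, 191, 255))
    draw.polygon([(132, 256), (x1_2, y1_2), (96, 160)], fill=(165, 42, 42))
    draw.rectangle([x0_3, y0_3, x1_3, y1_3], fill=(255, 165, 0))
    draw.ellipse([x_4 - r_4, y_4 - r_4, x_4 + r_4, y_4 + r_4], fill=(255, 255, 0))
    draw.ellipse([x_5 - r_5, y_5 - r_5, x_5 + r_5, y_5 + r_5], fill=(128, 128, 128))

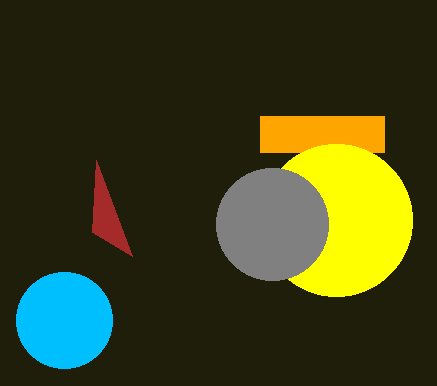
x_1 = 64; r_1 = 48; x1_2 = 92; y1_2 = 232; x0_3 = 260; y0_3 = 116; x1_3 = 384; y1_3 = 152; x_4 = 336; y_4 = 220; r_4 = 76; x_5 = 272; y_5 = 224; r_5 = 56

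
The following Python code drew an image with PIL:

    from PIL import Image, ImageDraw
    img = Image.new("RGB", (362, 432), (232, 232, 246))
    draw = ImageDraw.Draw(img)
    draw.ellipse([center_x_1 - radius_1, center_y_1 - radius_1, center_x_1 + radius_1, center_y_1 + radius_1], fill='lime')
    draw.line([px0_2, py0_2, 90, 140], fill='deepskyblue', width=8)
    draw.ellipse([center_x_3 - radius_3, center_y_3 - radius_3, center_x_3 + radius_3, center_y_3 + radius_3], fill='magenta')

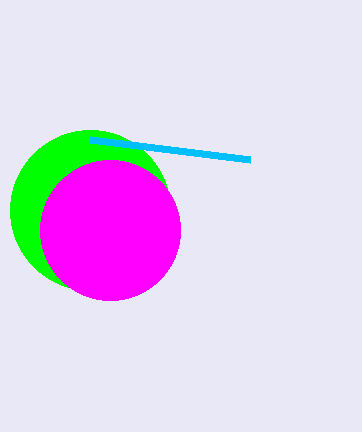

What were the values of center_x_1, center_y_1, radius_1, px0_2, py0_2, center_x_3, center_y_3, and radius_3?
center_x_1 = 90
center_y_1 = 210
radius_1 = 80
px0_2 = 250
py0_2 = 160
center_x_3 = 110
center_y_3 = 230
radius_3 = 70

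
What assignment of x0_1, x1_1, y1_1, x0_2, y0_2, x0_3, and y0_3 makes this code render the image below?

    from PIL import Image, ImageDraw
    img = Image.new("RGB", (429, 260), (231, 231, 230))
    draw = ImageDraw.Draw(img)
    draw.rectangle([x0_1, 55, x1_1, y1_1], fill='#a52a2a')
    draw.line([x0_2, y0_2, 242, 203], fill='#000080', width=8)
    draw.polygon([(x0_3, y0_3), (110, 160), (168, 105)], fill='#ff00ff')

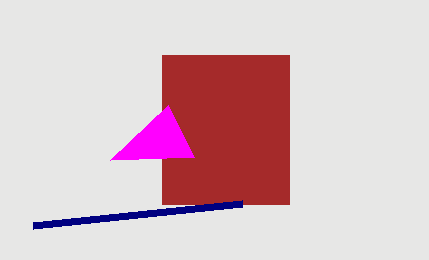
x0_1 = 162; x1_1 = 289; y1_1 = 204; x0_2 = 33; y0_2 = 225; x0_3 = 194; y0_3 = 157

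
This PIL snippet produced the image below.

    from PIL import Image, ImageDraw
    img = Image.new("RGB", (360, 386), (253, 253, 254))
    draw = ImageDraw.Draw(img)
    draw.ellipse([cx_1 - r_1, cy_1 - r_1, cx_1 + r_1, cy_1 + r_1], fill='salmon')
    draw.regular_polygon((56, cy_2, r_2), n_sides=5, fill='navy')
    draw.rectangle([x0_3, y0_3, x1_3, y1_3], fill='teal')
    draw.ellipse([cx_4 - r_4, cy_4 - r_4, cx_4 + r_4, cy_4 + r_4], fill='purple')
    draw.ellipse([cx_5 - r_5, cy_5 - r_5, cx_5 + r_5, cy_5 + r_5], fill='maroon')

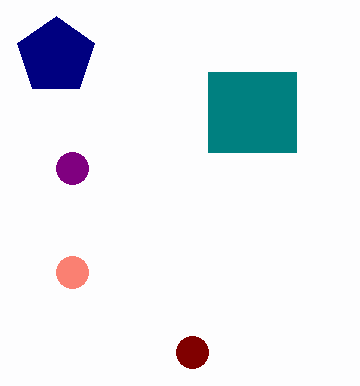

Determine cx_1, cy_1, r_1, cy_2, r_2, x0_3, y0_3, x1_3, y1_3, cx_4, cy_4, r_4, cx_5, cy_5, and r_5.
cx_1 = 72, cy_1 = 272, r_1 = 16, cy_2 = 56, r_2 = 40, x0_3 = 208, y0_3 = 72, x1_3 = 296, y1_3 = 152, cx_4 = 72, cy_4 = 168, r_4 = 16, cx_5 = 192, cy_5 = 352, r_5 = 16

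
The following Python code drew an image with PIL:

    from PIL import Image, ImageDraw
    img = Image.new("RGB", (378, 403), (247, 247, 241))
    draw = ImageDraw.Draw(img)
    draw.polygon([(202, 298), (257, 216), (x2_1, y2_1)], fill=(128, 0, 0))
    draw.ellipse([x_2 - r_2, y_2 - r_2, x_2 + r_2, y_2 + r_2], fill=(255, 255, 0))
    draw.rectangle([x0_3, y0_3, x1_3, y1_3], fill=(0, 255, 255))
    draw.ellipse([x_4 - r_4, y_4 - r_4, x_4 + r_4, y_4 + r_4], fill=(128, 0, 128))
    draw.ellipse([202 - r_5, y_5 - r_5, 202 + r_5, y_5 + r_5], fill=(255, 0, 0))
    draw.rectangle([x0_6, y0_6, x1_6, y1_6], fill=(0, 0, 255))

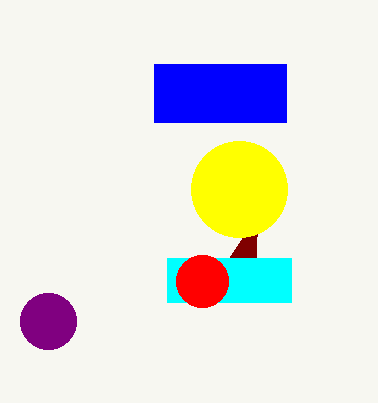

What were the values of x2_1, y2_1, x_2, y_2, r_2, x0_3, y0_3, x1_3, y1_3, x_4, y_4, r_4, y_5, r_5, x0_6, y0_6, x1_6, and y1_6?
x2_1 = 256
y2_1 = 258
x_2 = 239
y_2 = 189
r_2 = 48
x0_3 = 167
y0_3 = 258
x1_3 = 291
y1_3 = 302
x_4 = 48
y_4 = 321
r_4 = 28
y_5 = 281
r_5 = 26
x0_6 = 154
y0_6 = 64
x1_6 = 286
y1_6 = 122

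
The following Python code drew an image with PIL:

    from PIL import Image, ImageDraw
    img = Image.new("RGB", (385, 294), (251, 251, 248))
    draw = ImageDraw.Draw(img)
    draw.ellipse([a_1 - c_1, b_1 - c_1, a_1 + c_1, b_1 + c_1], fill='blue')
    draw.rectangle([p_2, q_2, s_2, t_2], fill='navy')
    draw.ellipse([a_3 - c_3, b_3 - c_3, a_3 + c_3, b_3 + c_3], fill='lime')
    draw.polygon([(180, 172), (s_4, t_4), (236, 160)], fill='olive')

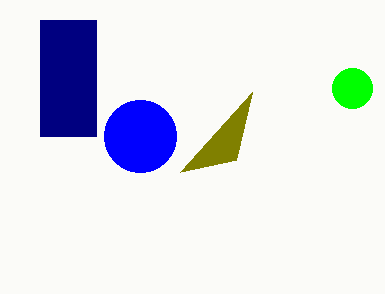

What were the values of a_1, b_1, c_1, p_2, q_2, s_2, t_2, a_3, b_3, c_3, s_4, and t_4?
a_1 = 140
b_1 = 136
c_1 = 36
p_2 = 40
q_2 = 20
s_2 = 96
t_2 = 136
a_3 = 352
b_3 = 88
c_3 = 20
s_4 = 252
t_4 = 92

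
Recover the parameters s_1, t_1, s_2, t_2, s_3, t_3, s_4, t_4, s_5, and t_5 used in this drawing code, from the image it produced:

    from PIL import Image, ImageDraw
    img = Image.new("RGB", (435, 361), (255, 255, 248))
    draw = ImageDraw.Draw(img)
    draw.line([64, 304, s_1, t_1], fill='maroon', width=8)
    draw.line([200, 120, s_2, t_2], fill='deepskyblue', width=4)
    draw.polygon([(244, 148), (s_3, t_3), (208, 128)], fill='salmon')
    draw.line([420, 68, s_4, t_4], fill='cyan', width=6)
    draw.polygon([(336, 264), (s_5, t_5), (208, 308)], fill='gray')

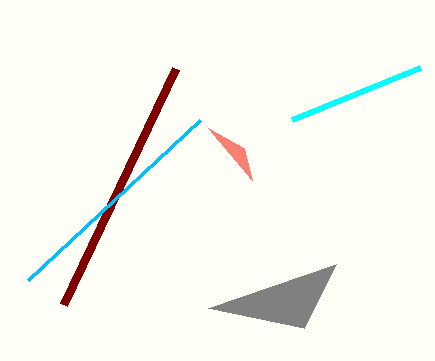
s_1 = 176
t_1 = 68
s_2 = 28
t_2 = 280
s_3 = 252
t_3 = 180
s_4 = 292
t_4 = 120
s_5 = 304
t_5 = 328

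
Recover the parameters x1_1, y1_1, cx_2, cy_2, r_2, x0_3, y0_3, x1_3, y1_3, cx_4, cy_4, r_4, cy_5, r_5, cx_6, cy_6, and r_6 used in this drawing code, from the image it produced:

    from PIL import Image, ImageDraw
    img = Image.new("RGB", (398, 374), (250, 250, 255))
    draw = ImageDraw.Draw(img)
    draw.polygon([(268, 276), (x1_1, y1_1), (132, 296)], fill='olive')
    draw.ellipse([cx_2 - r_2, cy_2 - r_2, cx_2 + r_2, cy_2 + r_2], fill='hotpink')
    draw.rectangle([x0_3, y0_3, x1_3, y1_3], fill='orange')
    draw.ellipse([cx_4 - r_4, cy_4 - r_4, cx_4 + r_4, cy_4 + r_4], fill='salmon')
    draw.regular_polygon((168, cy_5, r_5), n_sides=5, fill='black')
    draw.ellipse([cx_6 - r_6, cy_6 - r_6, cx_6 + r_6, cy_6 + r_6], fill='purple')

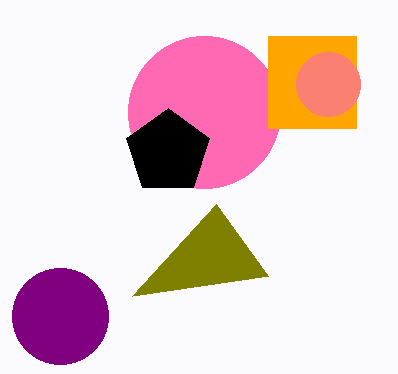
x1_1 = 216; y1_1 = 204; cx_2 = 204; cy_2 = 112; r_2 = 76; x0_3 = 268; y0_3 = 36; x1_3 = 356; y1_3 = 128; cx_4 = 328; cy_4 = 84; r_4 = 32; cy_5 = 152; r_5 = 44; cx_6 = 60; cy_6 = 316; r_6 = 48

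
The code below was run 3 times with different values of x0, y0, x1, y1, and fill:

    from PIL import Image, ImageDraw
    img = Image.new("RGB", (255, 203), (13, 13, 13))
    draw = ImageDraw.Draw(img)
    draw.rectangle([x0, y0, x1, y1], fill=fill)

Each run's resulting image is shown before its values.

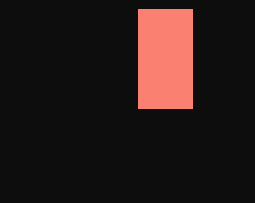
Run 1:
x0 = 138
y0 = 9
x1 = 192
y1 = 108
fill = 'salmon'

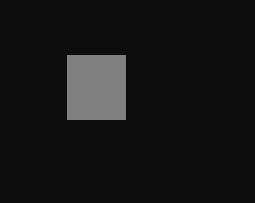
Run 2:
x0 = 67; y0 = 55; x1 = 125; y1 = 119; fill = 'gray'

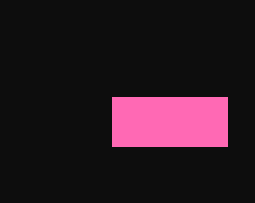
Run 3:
x0 = 112, y0 = 97, x1 = 227, y1 = 146, fill = 'hotpink'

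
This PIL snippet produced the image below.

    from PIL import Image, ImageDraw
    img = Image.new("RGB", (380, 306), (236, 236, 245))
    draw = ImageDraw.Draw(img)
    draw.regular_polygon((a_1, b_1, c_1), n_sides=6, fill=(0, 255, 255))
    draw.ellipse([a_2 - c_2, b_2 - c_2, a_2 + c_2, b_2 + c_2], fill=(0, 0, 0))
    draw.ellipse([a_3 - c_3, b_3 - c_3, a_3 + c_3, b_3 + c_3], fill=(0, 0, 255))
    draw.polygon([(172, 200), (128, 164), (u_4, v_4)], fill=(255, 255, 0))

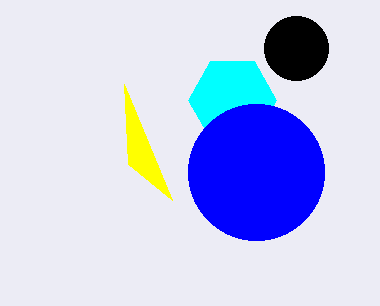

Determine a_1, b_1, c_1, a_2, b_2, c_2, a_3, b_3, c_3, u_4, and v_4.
a_1 = 232; b_1 = 100; c_1 = 44; a_2 = 296; b_2 = 48; c_2 = 32; a_3 = 256; b_3 = 172; c_3 = 68; u_4 = 124; v_4 = 84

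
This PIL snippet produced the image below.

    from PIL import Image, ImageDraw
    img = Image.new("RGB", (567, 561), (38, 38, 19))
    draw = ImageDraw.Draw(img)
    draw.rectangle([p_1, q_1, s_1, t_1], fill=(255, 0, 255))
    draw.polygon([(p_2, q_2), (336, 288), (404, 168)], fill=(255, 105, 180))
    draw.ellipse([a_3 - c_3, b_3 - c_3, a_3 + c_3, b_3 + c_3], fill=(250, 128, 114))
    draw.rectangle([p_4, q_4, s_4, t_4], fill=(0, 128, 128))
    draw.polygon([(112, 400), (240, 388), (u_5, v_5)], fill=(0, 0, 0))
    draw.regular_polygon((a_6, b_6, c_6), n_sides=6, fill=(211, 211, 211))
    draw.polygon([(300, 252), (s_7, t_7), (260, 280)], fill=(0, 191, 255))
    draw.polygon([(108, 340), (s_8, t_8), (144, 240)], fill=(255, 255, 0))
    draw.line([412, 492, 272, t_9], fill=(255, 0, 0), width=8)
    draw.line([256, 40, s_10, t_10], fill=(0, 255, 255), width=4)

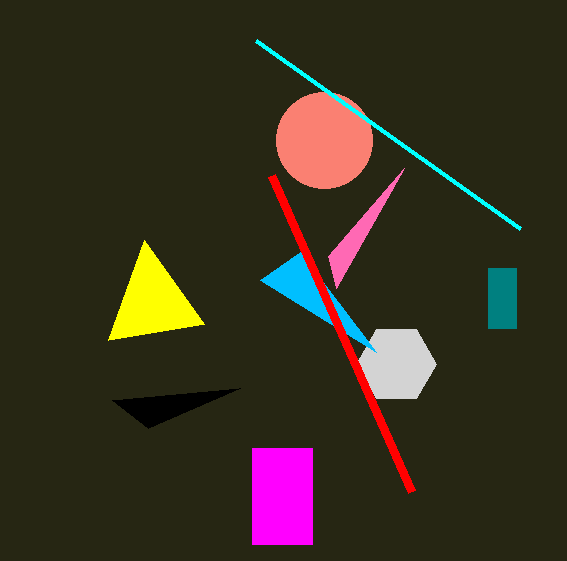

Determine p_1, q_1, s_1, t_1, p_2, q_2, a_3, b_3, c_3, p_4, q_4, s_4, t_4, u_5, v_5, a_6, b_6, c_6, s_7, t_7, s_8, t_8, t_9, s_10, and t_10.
p_1 = 252, q_1 = 448, s_1 = 312, t_1 = 544, p_2 = 328, q_2 = 256, a_3 = 324, b_3 = 140, c_3 = 48, p_4 = 488, q_4 = 268, s_4 = 516, t_4 = 328, u_5 = 148, v_5 = 428, a_6 = 396, b_6 = 364, c_6 = 40, s_7 = 376, t_7 = 352, s_8 = 204, t_8 = 324, t_9 = 176, s_10 = 520, t_10 = 228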